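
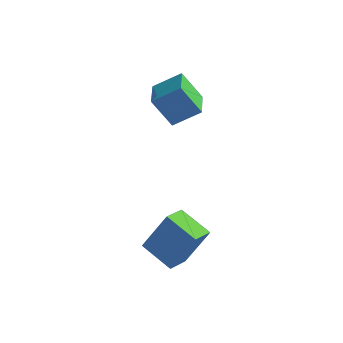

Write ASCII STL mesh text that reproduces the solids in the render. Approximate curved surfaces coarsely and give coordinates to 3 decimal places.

solid 
facet normal -0.640 -0.551 -0.535
outer loop
vertex -4.0 1.161 1.658
vertex -4.85 2.406 1.394
vertex -3.152 1.461 0.335
endloop
endfacet
facet normal 0.556 -0.813 0.172
outer loop
vertex -2.23 2.254 1.106
vertex -4.0 1.161 1.658
vertex -3.152 1.461 0.335
endloop
endfacet
facet normal -0.640 -0.551 -0.535
outer loop
vertex -3.152 1.461 0.335
vertex -4.85 2.406 1.394
vertex -4.002 2.706 0.071
endloop
endfacet
facet normal 0.531 0.187 -0.827
outer loop
vertex -4.002 2.706 0.071
vertex -2.23 2.254 1.106
vertex -3.152 1.461 0.335
endloop
endfacet
facet normal -0.531 -0.187 0.827
outer loop
vertex -4.0 1.161 1.658
vertex -3.928 3.199 2.165
vertex -4.85 2.406 1.394
endloop
endfacet
facet normal 0.556 -0.813 0.172
outer loop
vertex -3.078 1.954 2.429
vertex -4.0 1.161 1.658
vertex -2.23 2.254 1.106
endloop
endfacet
facet normal -0.531 -0.187 0.827
outer loop
vertex -3.078 1.954 2.429
vertex -3.928 3.199 2.165
vertex -4.0 1.161 1.658
endloop
endfacet
facet normal -0.556 0.813 -0.172
outer loop
vertex -4.85 2.406 1.394
vertex -3.928 3.199 2.165
vertex -4.002 2.706 0.071
endloop
endfacet
facet normal 0.531 0.187 -0.827
outer loop
vertex -3.08 3.499 0.842
vertex -2.23 2.254 1.106
vertex -4.002 2.706 0.071
endloop
endfacet
facet normal -0.556 0.813 -0.172
outer loop
vertex -4.002 2.706 0.071
vertex -3.928 3.199 2.165
vertex -3.08 3.499 0.842
endloop
endfacet
facet normal 0.640 0.551 0.535
outer loop
vertex -3.08 3.499 0.842
vertex -3.078 1.954 2.429
vertex -2.23 2.254 1.106
endloop
endfacet
facet normal 0.640 0.551 0.535
outer loop
vertex -3.928 3.199 2.165
vertex -3.078 1.954 2.429
vertex -3.08 3.499 0.842
endloop
endfacet
facet normal -0.348 -0.362 -0.865
outer loop
vertex 0.217 -3.284 -3.583
vertex -1.261 -3.159 -3.041
vertex 0.152 -2.197 -4.012
endloop
endfacet
facet normal 0.936 -0.079 -0.343
outer loop
vertex 0.841 -1.481 -2.299
vertex 0.217 -3.284 -3.583
vertex 0.152 -2.197 -4.012
endloop
endfacet
facet normal -0.348 -0.361 -0.865
outer loop
vertex 0.152 -2.197 -4.012
vertex -1.261 -3.159 -3.041
vertex -1.326 -2.072 -3.469
endloop
endfacet
facet normal -0.056 0.929 -0.366
outer loop
vertex -1.326 -2.072 -3.469
vertex 0.841 -1.481 -2.299
vertex 0.152 -2.197 -4.012
endloop
endfacet
facet normal 0.056 -0.929 0.366
outer loop
vertex 0.217 -3.284 -3.583
vertex -0.572 -2.443 -1.328
vertex -1.261 -3.159 -3.041
endloop
endfacet
facet normal 0.936 -0.079 -0.343
outer loop
vertex 0.906 -2.568 -1.871
vertex 0.217 -3.284 -3.583
vertex 0.841 -1.481 -2.299
endloop
endfacet
facet normal 0.056 -0.929 0.366
outer loop
vertex 0.906 -2.568 -1.871
vertex -0.572 -2.443 -1.328
vertex 0.217 -3.284 -3.583
endloop
endfacet
facet normal -0.936 0.079 0.343
outer loop
vertex -1.261 -3.159 -3.041
vertex -0.572 -2.443 -1.328
vertex -1.326 -2.072 -3.469
endloop
endfacet
facet normal -0.056 0.929 -0.366
outer loop
vertex -0.637 -1.356 -1.757
vertex 0.841 -1.481 -2.299
vertex -1.326 -2.072 -3.469
endloop
endfacet
facet normal -0.936 0.080 0.343
outer loop
vertex -1.326 -2.072 -3.469
vertex -0.572 -2.443 -1.328
vertex -0.637 -1.356 -1.757
endloop
endfacet
facet normal 0.348 0.361 0.865
outer loop
vertex -0.637 -1.356 -1.757
vertex 0.906 -2.568 -1.871
vertex 0.841 -1.481 -2.299
endloop
endfacet
facet normal 0.348 0.362 0.865
outer loop
vertex -0.572 -2.443 -1.328
vertex 0.906 -2.568 -1.871
vertex -0.637 -1.356 -1.757
endloop
endfacet

endsolid


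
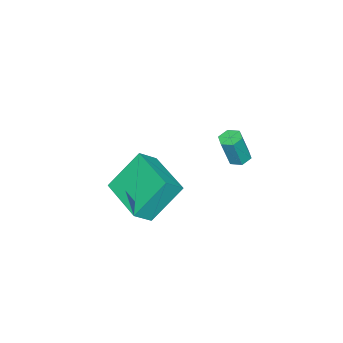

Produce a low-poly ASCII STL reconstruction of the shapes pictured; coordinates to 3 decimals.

solid 
facet normal -0.270 0.148 -0.951
outer loop
vertex -1.501 3.346 0.406
vertex -1.958 3.509 0.561
vertex -1.575 3.841 0.504
endloop
endfacet
facet normal 0.952 0.190 -0.241
outer loop
vertex -1.501 3.346 0.406
vertex -1.575 3.841 0.504
vertex -1.104 3.128 1.804
endloop
endfacet
facet normal 0.952 0.192 -0.240
outer loop
vertex -1.104 3.128 1.804
vertex -1.575 3.841 0.504
vertex -1.179 3.623 1.902
endloop
endfacet
facet normal 0.270 -0.148 0.952
outer loop
vertex -1.104 3.128 1.804
vertex -1.179 3.623 1.902
vertex -1.562 3.291 1.959
endloop
endfacet
facet normal -0.270 0.148 -0.952
outer loop
vertex -1.575 3.841 0.504
vertex -1.958 3.509 0.561
vertex -2.033 4.004 0.659
endloop
endfacet
facet normal 0.349 0.936 0.047
outer loop
vertex -1.575 3.841 0.504
vertex -2.033 4.004 0.659
vertex -1.179 3.623 1.902
endloop
endfacet
facet normal 0.350 0.936 0.047
outer loop
vertex -1.179 3.623 1.902
vertex -2.033 4.004 0.659
vertex -1.636 3.786 2.058
endloop
endfacet
facet normal 0.271 -0.150 0.951
outer loop
vertex -1.179 3.623 1.902
vertex -1.636 3.786 2.058
vertex -1.562 3.291 1.959
endloop
endfacet
facet normal -0.270 0.148 -0.952
outer loop
vertex -2.033 4.004 0.659
vertex -1.958 3.509 0.561
vertex -2.416 3.672 0.716
endloop
endfacet
facet normal -0.603 0.745 0.287
outer loop
vertex -2.033 4.004 0.659
vertex -2.416 3.672 0.716
vertex -1.636 3.786 2.058
endloop
endfacet
facet normal -0.603 0.744 0.287
outer loop
vertex -1.636 3.786 2.058
vertex -2.416 3.672 0.716
vertex -2.019 3.454 2.114
endloop
endfacet
facet normal 0.269 -0.150 0.951
outer loop
vertex -1.636 3.786 2.058
vertex -2.019 3.454 2.114
vertex -1.562 3.291 1.959
endloop
endfacet
facet normal -0.270 0.148 -0.952
outer loop
vertex -2.416 3.672 0.716
vertex -1.958 3.509 0.561
vertex -2.341 3.177 0.618
endloop
endfacet
facet normal -0.952 -0.192 0.240
outer loop
vertex -2.416 3.672 0.716
vertex -2.341 3.177 0.618
vertex -2.019 3.454 2.114
endloop
endfacet
facet normal -0.952 -0.190 0.240
outer loop
vertex -2.019 3.454 2.114
vertex -2.341 3.177 0.618
vertex -1.945 2.959 2.016
endloop
endfacet
facet normal 0.270 -0.148 0.951
outer loop
vertex -2.019 3.454 2.114
vertex -1.945 2.959 2.016
vertex -1.562 3.291 1.959
endloop
endfacet
facet normal -0.271 0.150 -0.951
outer loop
vertex -2.341 3.177 0.618
vertex -1.958 3.509 0.561
vertex -1.884 3.014 0.462
endloop
endfacet
facet normal -0.350 -0.936 -0.047
outer loop
vertex -2.341 3.177 0.618
vertex -1.884 3.014 0.462
vertex -1.945 2.959 2.016
endloop
endfacet
facet normal -0.349 -0.936 -0.047
outer loop
vertex -1.945 2.959 2.016
vertex -1.884 3.014 0.462
vertex -1.487 2.796 1.861
endloop
endfacet
facet normal 0.270 -0.148 0.952
outer loop
vertex -1.945 2.959 2.016
vertex -1.487 2.796 1.861
vertex -1.562 3.291 1.959
endloop
endfacet
facet normal -0.269 0.150 -0.951
outer loop
vertex -1.884 3.014 0.462
vertex -1.958 3.509 0.561
vertex -1.501 3.346 0.406
endloop
endfacet
facet normal 0.603 -0.744 -0.287
outer loop
vertex -1.884 3.014 0.462
vertex -1.501 3.346 0.406
vertex -1.487 2.796 1.861
endloop
endfacet
facet normal 0.603 -0.745 -0.287
outer loop
vertex -1.487 2.796 1.861
vertex -1.501 3.346 0.406
vertex -1.104 3.128 1.804
endloop
endfacet
facet normal 0.270 -0.148 0.952
outer loop
vertex -1.487 2.796 1.861
vertex -1.104 3.128 1.804
vertex -1.562 3.291 1.959
endloop
endfacet
facet normal -0.520 -0.850 0.086
outer loop
vertex 1.872 1.219 2.593
vertex 1.188 1.571 1.938
vertex 2.909 0.433 1.088
endloop
endfacet
facet normal 0.677 -0.348 0.648
outer loop
vertex 4.032 2.269 0.902
vertex 1.872 1.219 2.593
vertex 2.909 0.433 1.088
endloop
endfacet
facet normal -0.520 -0.850 0.085
outer loop
vertex 2.909 0.433 1.088
vertex 1.188 1.571 1.938
vertex 2.226 0.785 0.433
endloop
endfacet
facet normal 0.521 -0.395 -0.756
outer loop
vertex 2.226 0.785 0.433
vertex 4.032 2.269 0.902
vertex 2.909 0.433 1.088
endloop
endfacet
facet normal -0.521 0.395 0.757
outer loop
vertex 1.872 1.219 2.593
vertex 2.311 3.407 1.752
vertex 1.188 1.571 1.938
endloop
endfacet
facet normal 0.677 -0.348 0.649
outer loop
vertex 2.994 3.055 2.407
vertex 1.872 1.219 2.593
vertex 4.032 2.269 0.902
endloop
endfacet
facet normal -0.521 0.395 0.756
outer loop
vertex 2.994 3.055 2.407
vertex 2.311 3.407 1.752
vertex 1.872 1.219 2.593
endloop
endfacet
facet normal -0.677 0.348 -0.649
outer loop
vertex 1.188 1.571 1.938
vertex 2.311 3.407 1.752
vertex 2.226 0.785 0.433
endloop
endfacet
facet normal 0.521 -0.395 -0.757
outer loop
vertex 3.348 2.621 0.247
vertex 4.032 2.269 0.902
vertex 2.226 0.785 0.433
endloop
endfacet
facet normal -0.677 0.348 -0.648
outer loop
vertex 2.226 0.785 0.433
vertex 2.311 3.407 1.752
vertex 3.348 2.621 0.247
endloop
endfacet
facet normal 0.520 0.850 -0.086
outer loop
vertex 3.348 2.621 0.247
vertex 2.994 3.055 2.407
vertex 4.032 2.269 0.902
endloop
endfacet
facet normal 0.520 0.850 -0.086
outer loop
vertex 2.311 3.407 1.752
vertex 2.994 3.055 2.407
vertex 3.348 2.621 0.247
endloop
endfacet

endsolid


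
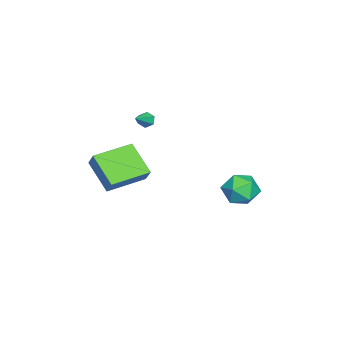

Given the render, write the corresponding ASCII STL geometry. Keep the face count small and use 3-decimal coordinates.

solid 
facet normal -0.247 0.232 0.941
outer loop
vertex 0.733 4.132 -1.874
vertex -0.261 3.805 -2.054
vertex 0.466 3.12 -1.695
endloop
endfacet
facet normal 0.442 0.042 0.896
outer loop
vertex 0.733 4.132 -1.874
vertex 0.466 3.12 -1.695
vertex 1.392 3.35 -2.162
endloop
endfacet
facet normal 0.761 0.481 0.435
outer loop
vertex 0.733 4.132 -1.874
vertex 1.392 3.35 -2.162
vertex 1.237 4.179 -2.808
endloop
endfacet
facet normal 0.271 0.943 0.194
outer loop
vertex 0.733 4.132 -1.874
vertex 1.237 4.179 -2.808
vertex 0.215 4.459 -2.741
endloop
endfacet
facet normal -0.351 0.788 0.507
outer loop
vertex 0.733 4.132 -1.874
vertex 0.215 4.459 -2.741
vertex -0.261 3.805 -2.054
endloop
endfacet
facet normal 0.471 -0.619 0.629
outer loop
vertex 1.392 3.35 -2.162
vertex 0.466 3.12 -1.695
vertex 0.805 2.541 -2.519
endloop
endfacet
facet normal -0.641 -0.312 0.701
outer loop
vertex 0.466 3.12 -1.695
vertex -0.261 3.805 -2.054
vertex -0.217 2.821 -2.452
endloop
endfacet
facet normal -0.809 0.588 -0.001
outer loop
vertex -0.261 3.805 -2.054
vertex 0.215 4.459 -2.741
vertex -0.372 3.65 -3.098
endloop
endfacet
facet normal 0.196 0.838 -0.508
outer loop
vertex 0.215 4.459 -2.741
vertex 1.237 4.179 -2.808
vertex 0.554 3.88 -3.565
endloop
endfacet
facet normal 0.989 0.092 -0.119
outer loop
vertex 1.237 4.179 -2.808
vertex 1.392 3.35 -2.162
vertex 1.281 3.195 -3.206
endloop
endfacet
facet normal -0.271 -0.943 -0.194
outer loop
vertex 0.287 2.868 -3.386
vertex 0.805 2.541 -2.519
vertex -0.217 2.821 -2.452
endloop
endfacet
facet normal -0.761 -0.481 -0.435
outer loop
vertex 0.287 2.868 -3.386
vertex -0.217 2.821 -2.452
vertex -0.372 3.65 -3.098
endloop
endfacet
facet normal -0.442 -0.042 -0.896
outer loop
vertex 0.287 2.868 -3.386
vertex -0.372 3.65 -3.098
vertex 0.554 3.88 -3.565
endloop
endfacet
facet normal 0.247 -0.232 -0.941
outer loop
vertex 0.287 2.868 -3.386
vertex 0.554 3.88 -3.565
vertex 1.281 3.195 -3.206
endloop
endfacet
facet normal 0.351 -0.788 -0.507
outer loop
vertex 0.287 2.868 -3.386
vertex 1.281 3.195 -3.206
vertex 0.805 2.541 -2.519
endloop
endfacet
facet normal -0.196 -0.838 0.508
outer loop
vertex -0.217 2.821 -2.452
vertex 0.805 2.541 -2.519
vertex 0.466 3.12 -1.695
endloop
endfacet
facet normal -0.989 -0.092 0.119
outer loop
vertex -0.372 3.65 -3.098
vertex -0.217 2.821 -2.452
vertex -0.261 3.805 -2.054
endloop
endfacet
facet normal -0.471 0.619 -0.629
outer loop
vertex 0.554 3.88 -3.565
vertex -0.372 3.65 -3.098
vertex 0.215 4.459 -2.741
endloop
endfacet
facet normal 0.641 0.312 -0.701
outer loop
vertex 1.281 3.195 -3.206
vertex 0.554 3.88 -3.565
vertex 1.237 4.179 -2.808
endloop
endfacet
facet normal 0.809 -0.588 0.001
outer loop
vertex 0.805 2.541 -2.519
vertex 1.281 3.195 -3.206
vertex 1.392 3.35 -2.162
endloop
endfacet
facet normal -0.438 -0.410 -0.800
outer loop
vertex 2.343 -3.771 -1.104
vertex 0.676 -2.363 -0.913
vertex 3.319 -2.452 -2.315
endloop
endfacet
facet normal 0.761 -0.643 -0.087
outer loop
vertex 3.784 -2.017 -1.467
vertex 2.343 -3.771 -1.104
vertex 3.319 -2.452 -2.315
endloop
endfacet
facet normal -0.438 -0.410 -0.800
outer loop
vertex 3.319 -2.452 -2.315
vertex 0.676 -2.363 -0.913
vertex 1.653 -1.043 -2.124
endloop
endfacet
facet normal 0.479 0.646 -0.594
outer loop
vertex 1.653 -1.043 -2.124
vertex 3.784 -2.017 -1.467
vertex 3.319 -2.452 -2.315
endloop
endfacet
facet normal -0.478 -0.647 0.594
outer loop
vertex 2.343 -3.771 -1.104
vertex 1.141 -1.928 -0.065
vertex 0.676 -2.363 -0.913
endloop
endfacet
facet normal 0.761 -0.643 -0.087
outer loop
vertex 2.807 -3.337 -0.256
vertex 2.343 -3.771 -1.104
vertex 3.784 -2.017 -1.467
endloop
endfacet
facet normal -0.479 -0.647 0.593
outer loop
vertex 2.807 -3.337 -0.256
vertex 1.141 -1.928 -0.065
vertex 2.343 -3.771 -1.104
endloop
endfacet
facet normal -0.761 0.643 0.087
outer loop
vertex 0.676 -2.363 -0.913
vertex 1.141 -1.928 -0.065
vertex 1.653 -1.043 -2.124
endloop
endfacet
facet normal 0.479 0.647 -0.593
outer loop
vertex 2.117 -0.609 -1.276
vertex 3.784 -2.017 -1.467
vertex 1.653 -1.043 -2.124
endloop
endfacet
facet normal -0.761 0.643 0.087
outer loop
vertex 1.653 -1.043 -2.124
vertex 1.141 -1.928 -0.065
vertex 2.117 -0.609 -1.276
endloop
endfacet
facet normal 0.438 0.410 0.800
outer loop
vertex 2.117 -0.609 -1.276
vertex 2.807 -3.337 -0.256
vertex 3.784 -2.017 -1.467
endloop
endfacet
facet normal 0.438 0.410 0.800
outer loop
vertex 1.141 -1.928 -0.065
vertex 2.807 -3.337 -0.256
vertex 2.117 -0.609 -1.276
endloop
endfacet
facet normal -0.847 0.125 -0.516
outer loop
vertex -1.074 -2.043 -0.168
vertex -1.338 -2.085 0.255
vertex -1.179 -1.636 0.103
endloop
endfacet
facet normal 0.725 0.502 -0.472
outer loop
vertex -1.074 -2.043 -0.168
vertex -1.179 -1.636 0.103
vertex -0.202 -2.255 0.945
endloop
endfacet
facet normal -0.848 0.126 -0.515
outer loop
vertex -1.179 -1.636 0.103
vertex -1.338 -2.085 0.255
vertex -1.442 -1.678 0.526
endloop
endfacet
facet normal 0.322 0.902 0.290
outer loop
vertex -1.179 -1.636 0.103
vertex -1.442 -1.678 0.526
vertex -0.202 -2.255 0.945
endloop
endfacet
facet normal -0.848 0.126 -0.515
outer loop
vertex -1.442 -1.678 0.526
vertex -1.338 -2.085 0.255
vertex -1.601 -2.128 0.678
endloop
endfacet
facet normal -0.143 0.362 0.921
outer loop
vertex -1.442 -1.678 0.526
vertex -1.601 -2.128 0.678
vertex -0.202 -2.255 0.945
endloop
endfacet
facet normal -0.848 0.127 -0.514
outer loop
vertex -1.601 -2.128 0.678
vertex -1.338 -2.085 0.255
vertex -1.497 -2.534 0.406
endloop
endfacet
facet normal -0.203 -0.580 0.789
outer loop
vertex -1.601 -2.128 0.678
vertex -1.497 -2.534 0.406
vertex -0.202 -2.255 0.945
endloop
endfacet
facet normal -0.848 0.127 -0.515
outer loop
vertex -1.497 -2.534 0.406
vertex -1.338 -2.085 0.255
vertex -1.234 -2.492 -0.017
endloop
endfacet
facet normal 0.200 -0.979 0.027
outer loop
vertex -1.497 -2.534 0.406
vertex -1.234 -2.492 -0.017
vertex -0.202 -2.255 0.945
endloop
endfacet
facet normal -0.847 0.128 -0.516
outer loop
vertex -1.234 -2.492 -0.017
vertex -1.338 -2.085 0.255
vertex -1.074 -2.043 -0.168
endloop
endfacet
facet normal 0.664 -0.440 -0.604
outer loop
vertex -1.234 -2.492 -0.017
vertex -1.074 -2.043 -0.168
vertex -0.202 -2.255 0.945
endloop
endfacet

endsolid


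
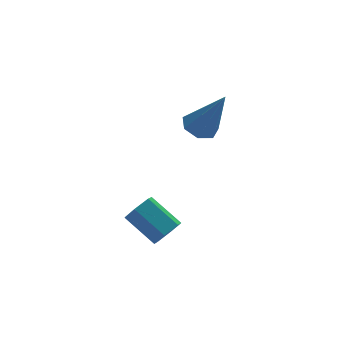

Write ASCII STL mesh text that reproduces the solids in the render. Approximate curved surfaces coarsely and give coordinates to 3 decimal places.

solid 
facet normal 0.348 -0.773 -0.531
outer loop
vertex -0.55 1.787 -2.283
vertex -0.921 1.374 -1.925
vertex -1.165 1.643 -2.477
endloop
endfacet
facet normal 0.111 0.596 -0.795
outer loop
vertex -0.55 1.787 -2.283
vertex -1.165 1.643 -2.477
vertex -1.069 2.938 -1.492
endloop
endfacet
facet normal 0.112 0.596 -0.795
outer loop
vertex -1.069 2.938 -1.492
vertex -1.165 1.643 -2.477
vertex -1.683 2.795 -1.686
endloop
endfacet
facet normal -0.348 0.773 0.531
outer loop
vertex -1.069 2.938 -1.492
vertex -1.683 2.795 -1.686
vertex -1.439 2.526 -1.135
endloop
endfacet
facet normal 0.348 -0.773 -0.530
outer loop
vertex -1.165 1.643 -2.477
vertex -0.921 1.374 -1.925
vertex -1.535 1.231 -2.119
endloop
endfacet
facet normal -0.751 0.109 -0.651
outer loop
vertex -1.165 1.643 -2.477
vertex -1.535 1.231 -2.119
vertex -1.683 2.795 -1.686
endloop
endfacet
facet normal -0.751 0.109 -0.652
outer loop
vertex -1.683 2.795 -1.686
vertex -1.535 1.231 -2.119
vertex -2.054 2.382 -1.328
endloop
endfacet
facet normal -0.348 0.773 0.531
outer loop
vertex -1.683 2.795 -1.686
vertex -2.054 2.382 -1.328
vertex -1.439 2.526 -1.135
endloop
endfacet
facet normal 0.348 -0.773 -0.531
outer loop
vertex -1.535 1.231 -2.119
vertex -0.921 1.374 -1.925
vertex -1.291 0.962 -1.568
endloop
endfacet
facet normal -0.861 -0.487 0.144
outer loop
vertex -1.535 1.231 -2.119
vertex -1.291 0.962 -1.568
vertex -2.054 2.382 -1.328
endloop
endfacet
facet normal -0.861 -0.487 0.144
outer loop
vertex -2.054 2.382 -1.328
vertex -1.291 0.962 -1.568
vertex -1.81 2.113 -0.777
endloop
endfacet
facet normal -0.348 0.773 0.531
outer loop
vertex -2.054 2.382 -1.328
vertex -1.81 2.113 -0.777
vertex -1.439 2.526 -1.135
endloop
endfacet
facet normal 0.348 -0.773 -0.531
outer loop
vertex -1.291 0.962 -1.568
vertex -0.921 1.374 -1.925
vertex -0.677 1.105 -1.374
endloop
endfacet
facet normal -0.112 -0.597 0.795
outer loop
vertex -1.291 0.962 -1.568
vertex -0.677 1.105 -1.374
vertex -1.81 2.113 -0.777
endloop
endfacet
facet normal -0.111 -0.596 0.795
outer loop
vertex -1.81 2.113 -0.777
vertex -0.677 1.105 -1.374
vertex -1.195 2.257 -0.583
endloop
endfacet
facet normal -0.348 0.773 0.531
outer loop
vertex -1.81 2.113 -0.777
vertex -1.195 2.257 -0.583
vertex -1.439 2.526 -1.135
endloop
endfacet
facet normal 0.348 -0.773 -0.531
outer loop
vertex -0.677 1.105 -1.374
vertex -0.921 1.374 -1.925
vertex -0.306 1.518 -1.732
endloop
endfacet
facet normal 0.751 -0.110 0.651
outer loop
vertex -0.677 1.105 -1.374
vertex -0.306 1.518 -1.732
vertex -1.195 2.257 -0.583
endloop
endfacet
facet normal 0.751 -0.109 0.651
outer loop
vertex -1.195 2.257 -0.583
vertex -0.306 1.518 -1.732
vertex -0.825 2.669 -0.941
endloop
endfacet
facet normal -0.348 0.773 0.530
outer loop
vertex -1.195 2.257 -0.583
vertex -0.825 2.669 -0.941
vertex -1.439 2.526 -1.135
endloop
endfacet
facet normal 0.348 -0.773 -0.531
outer loop
vertex -0.306 1.518 -1.732
vertex -0.921 1.374 -1.925
vertex -0.55 1.787 -2.283
endloop
endfacet
facet normal 0.861 0.487 -0.144
outer loop
vertex -0.306 1.518 -1.732
vertex -0.55 1.787 -2.283
vertex -0.825 2.669 -0.941
endloop
endfacet
facet normal 0.861 0.487 -0.144
outer loop
vertex -0.825 2.669 -0.941
vertex -0.55 1.787 -2.283
vertex -1.069 2.938 -1.492
endloop
endfacet
facet normal -0.348 0.773 0.531
outer loop
vertex -0.825 2.669 -0.941
vertex -1.069 2.938 -1.492
vertex -1.439 2.526 -1.135
endloop
endfacet
facet normal -0.237 0.393 -0.888
outer loop
vertex 2.203 3.236 1.173
vertex 1.578 3.449 1.434
vertex 2.196 3.799 1.424
endloop
endfacet
facet normal 0.999 -0.011 0.053
outer loop
vertex 2.203 3.236 1.173
vertex 2.196 3.799 1.424
vertex 2.082 2.611 3.326
endloop
endfacet
facet normal -0.237 0.394 -0.888
outer loop
vertex 2.196 3.799 1.424
vertex 1.578 3.449 1.434
vertex 1.723 4.098 1.683
endloop
endfacet
facet normal 0.639 0.635 0.435
outer loop
vertex 2.196 3.799 1.424
vertex 1.723 4.098 1.683
vertex 2.082 2.611 3.326
endloop
endfacet
facet normal -0.236 0.394 -0.888
outer loop
vertex 1.723 4.098 1.683
vertex 1.578 3.449 1.434
vertex 1.141 3.909 1.754
endloop
endfacet
facet normal -0.150 0.717 0.681
outer loop
vertex 1.723 4.098 1.683
vertex 1.141 3.909 1.754
vertex 2.082 2.611 3.326
endloop
endfacet
facet normal -0.236 0.393 -0.888
outer loop
vertex 1.141 3.909 1.754
vertex 1.578 3.449 1.434
vertex 0.888 3.373 1.584
endloop
endfacet
facet normal -0.775 0.173 0.607
outer loop
vertex 1.141 3.909 1.754
vertex 0.888 3.373 1.584
vertex 2.082 2.611 3.326
endloop
endfacet
facet normal -0.236 0.394 -0.888
outer loop
vertex 0.888 3.373 1.584
vertex 1.578 3.449 1.434
vertex 1.155 2.895 1.301
endloop
endfacet
facet normal -0.765 -0.586 0.268
outer loop
vertex 0.888 3.373 1.584
vertex 1.155 2.895 1.301
vertex 2.082 2.611 3.326
endloop
endfacet
facet normal -0.237 0.394 -0.888
outer loop
vertex 1.155 2.895 1.301
vertex 1.578 3.449 1.434
vertex 1.74 2.834 1.118
endloop
endfacet
facet normal -0.128 -0.989 -0.080
outer loop
vertex 1.155 2.895 1.301
vertex 1.74 2.834 1.118
vertex 2.082 2.611 3.326
endloop
endfacet
facet normal -0.237 0.394 -0.888
outer loop
vertex 1.74 2.834 1.118
vertex 1.578 3.449 1.434
vertex 2.203 3.236 1.173
endloop
endfacet
facet normal 0.657 -0.733 -0.176
outer loop
vertex 1.74 2.834 1.118
vertex 2.203 3.236 1.173
vertex 2.082 2.611 3.326
endloop
endfacet

endsolid


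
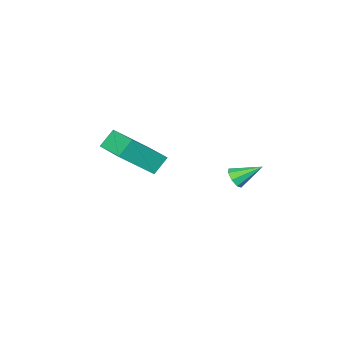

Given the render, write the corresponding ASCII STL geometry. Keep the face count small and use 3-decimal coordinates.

solid 
facet normal 0.507 -0.672 -0.540
outer loop
vertex 1.467 2.259 2.797
vertex 1.159 2.363 2.378
vertex 1.615 2.557 2.565
endloop
endfacet
facet normal 0.553 0.323 0.768
outer loop
vertex 1.467 2.259 2.797
vertex 1.615 2.557 2.565
vertex 0.501 3.237 3.082
endloop
endfacet
facet normal 0.507 -0.672 -0.540
outer loop
vertex 1.615 2.557 2.565
vertex 1.159 2.363 2.378
vertex 1.496 2.741 2.224
endloop
endfacet
facet normal 0.581 0.784 0.220
outer loop
vertex 1.615 2.557 2.565
vertex 1.496 2.741 2.224
vertex 0.501 3.237 3.082
endloop
endfacet
facet normal 0.506 -0.672 -0.541
outer loop
vertex 1.496 2.741 2.224
vertex 1.159 2.363 2.378
vertex 1.179 2.704 1.973
endloop
endfacet
facet normal 0.164 0.925 -0.344
outer loop
vertex 1.496 2.741 2.224
vertex 1.179 2.704 1.973
vertex 0.501 3.237 3.082
endloop
endfacet
facet normal 0.506 -0.672 -0.541
outer loop
vertex 1.179 2.704 1.973
vertex 1.159 2.363 2.378
vertex 0.85 2.467 1.96
endloop
endfacet
facet normal -0.454 0.663 -0.596
outer loop
vertex 1.179 2.704 1.973
vertex 0.85 2.467 1.96
vertex 0.501 3.237 3.082
endloop
endfacet
facet normal 0.506 -0.672 -0.541
outer loop
vertex 0.85 2.467 1.96
vertex 1.159 2.363 2.378
vertex 0.702 2.169 2.192
endloop
endfacet
facet normal -0.910 0.151 -0.387
outer loop
vertex 0.85 2.467 1.96
vertex 0.702 2.169 2.192
vertex 0.501 3.237 3.082
endloop
endfacet
facet normal 0.505 -0.673 -0.540
outer loop
vertex 0.702 2.169 2.192
vertex 1.159 2.363 2.378
vertex 0.821 1.985 2.533
endloop
endfacet
facet normal -0.937 -0.310 0.160
outer loop
vertex 0.702 2.169 2.192
vertex 0.821 1.985 2.533
vertex 0.501 3.237 3.082
endloop
endfacet
facet normal 0.506 -0.673 -0.539
outer loop
vertex 0.821 1.985 2.533
vertex 1.159 2.363 2.378
vertex 1.138 2.022 2.784
endloop
endfacet
facet normal -0.521 -0.451 0.725
outer loop
vertex 0.821 1.985 2.533
vertex 1.138 2.022 2.784
vertex 0.501 3.237 3.082
endloop
endfacet
facet normal 0.506 -0.673 -0.539
outer loop
vertex 1.138 2.022 2.784
vertex 1.159 2.363 2.378
vertex 1.467 2.259 2.797
endloop
endfacet
facet normal 0.097 -0.189 0.977
outer loop
vertex 1.138 2.022 2.784
vertex 1.467 2.259 2.797
vertex 0.501 3.237 3.082
endloop
endfacet
facet normal -0.673 0.289 -0.681
outer loop
vertex 0.488 -2.792 1.873
vertex 0.958 -1.333 2.028
vertex 1.169 -2.933 1.141
endloop
endfacet
facet normal -0.305 -0.947 -0.101
outer loop
vertex 2.642 -3.567 2.632
vertex 0.488 -2.792 1.873
vertex 1.169 -2.933 1.141
endloop
endfacet
facet normal -0.672 0.289 -0.682
outer loop
vertex 1.169 -2.933 1.141
vertex 0.958 -1.333 2.028
vertex 1.639 -1.475 1.296
endloop
endfacet
facet normal 0.674 -0.140 -0.725
outer loop
vertex 1.639 -1.475 1.296
vertex 2.642 -3.567 2.632
vertex 1.169 -2.933 1.141
endloop
endfacet
facet normal -0.674 0.140 0.725
outer loop
vertex 0.488 -2.792 1.873
vertex 2.431 -1.967 3.519
vertex 0.958 -1.333 2.028
endloop
endfacet
facet normal -0.305 -0.947 -0.100
outer loop
vertex 1.961 -3.425 3.364
vertex 0.488 -2.792 1.873
vertex 2.642 -3.567 2.632
endloop
endfacet
facet normal -0.674 0.140 0.725
outer loop
vertex 1.961 -3.425 3.364
vertex 2.431 -1.967 3.519
vertex 0.488 -2.792 1.873
endloop
endfacet
facet normal 0.306 0.947 0.101
outer loop
vertex 0.958 -1.333 2.028
vertex 2.431 -1.967 3.519
vertex 1.639 -1.475 1.296
endloop
endfacet
facet normal 0.674 -0.140 -0.725
outer loop
vertex 3.112 -2.108 2.787
vertex 2.642 -3.567 2.632
vertex 1.639 -1.475 1.296
endloop
endfacet
facet normal 0.305 0.947 0.101
outer loop
vertex 1.639 -1.475 1.296
vertex 2.431 -1.967 3.519
vertex 3.112 -2.108 2.787
endloop
endfacet
facet normal 0.672 -0.289 0.682
outer loop
vertex 3.112 -2.108 2.787
vertex 1.961 -3.425 3.364
vertex 2.642 -3.567 2.632
endloop
endfacet
facet normal 0.672 -0.289 0.681
outer loop
vertex 2.431 -1.967 3.519
vertex 1.961 -3.425 3.364
vertex 3.112 -2.108 2.787
endloop
endfacet

endsolid


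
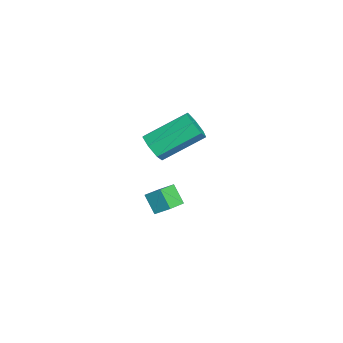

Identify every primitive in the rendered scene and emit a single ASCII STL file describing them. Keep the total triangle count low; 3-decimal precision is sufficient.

solid 
facet normal 0.175 -0.849 -0.499
outer loop
vertex -2.474 -2.014 0.308
vertex -2.999 -1.82 -0.206
vertex -2.255 -1.666 -0.207
endloop
endfacet
facet normal 0.927 -0.029 0.374
outer loop
vertex -2.474 -2.014 0.308
vertex -2.255 -1.666 -0.207
vertex -2.856 -0.154 1.4
endloop
endfacet
facet normal 0.927 -0.029 0.374
outer loop
vertex -2.856 -0.154 1.4
vertex -2.255 -1.666 -0.207
vertex -2.637 0.194 0.885
endloop
endfacet
facet normal -0.175 0.849 0.499
outer loop
vertex -2.856 -0.154 1.4
vertex -2.637 0.194 0.885
vertex -3.381 0.04 0.886
endloop
endfacet
facet normal 0.175 -0.849 -0.498
outer loop
vertex -2.255 -1.666 -0.207
vertex -2.999 -1.82 -0.206
vertex -2.596 -1.434 -0.722
endloop
endfacet
facet normal 0.838 0.394 -0.378
outer loop
vertex -2.255 -1.666 -0.207
vertex -2.596 -1.434 -0.722
vertex -2.637 0.194 0.885
endloop
endfacet
facet normal 0.838 0.394 -0.378
outer loop
vertex -2.637 0.194 0.885
vertex -2.596 -1.434 -0.722
vertex -2.978 0.426 0.37
endloop
endfacet
facet normal -0.175 0.849 0.498
outer loop
vertex -2.637 0.194 0.885
vertex -2.978 0.426 0.37
vertex -3.381 0.04 0.886
endloop
endfacet
facet normal 0.174 -0.849 -0.499
outer loop
vertex -2.596 -1.434 -0.722
vertex -2.999 -1.82 -0.206
vertex -3.24 -1.492 -0.848
endloop
endfacet
facet normal 0.119 0.521 -0.845
outer loop
vertex -2.596 -1.434 -0.722
vertex -3.24 -1.492 -0.848
vertex -2.978 0.426 0.37
endloop
endfacet
facet normal 0.118 0.521 -0.846
outer loop
vertex -2.978 0.426 0.37
vertex -3.24 -1.492 -0.848
vertex -3.623 0.367 0.244
endloop
endfacet
facet normal -0.175 0.849 0.498
outer loop
vertex -2.978 0.426 0.37
vertex -3.623 0.367 0.244
vertex -3.381 0.04 0.886
endloop
endfacet
facet normal 0.174 -0.849 -0.499
outer loop
vertex -3.24 -1.492 -0.848
vertex -2.999 -1.82 -0.206
vertex -3.703 -1.797 -0.491
endloop
endfacet
facet normal -0.690 0.255 -0.677
outer loop
vertex -3.24 -1.492 -0.848
vertex -3.703 -1.797 -0.491
vertex -3.623 0.367 0.244
endloop
endfacet
facet normal -0.690 0.255 -0.677
outer loop
vertex -3.623 0.367 0.244
vertex -3.703 -1.797 -0.491
vertex -4.086 0.062 0.601
endloop
endfacet
facet normal -0.175 0.849 0.498
outer loop
vertex -3.623 0.367 0.244
vertex -4.086 0.062 0.601
vertex -3.381 0.04 0.886
endloop
endfacet
facet normal 0.174 -0.849 -0.498
outer loop
vertex -3.703 -1.797 -0.491
vertex -2.999 -1.82 -0.206
vertex -3.636 -2.119 0.081
endloop
endfacet
facet normal -0.979 -0.202 0.001
outer loop
vertex -3.703 -1.797 -0.491
vertex -3.636 -2.119 0.081
vertex -4.086 0.062 0.601
endloop
endfacet
facet normal -0.979 -0.203 0.002
outer loop
vertex -4.086 0.062 0.601
vertex -3.636 -2.119 0.081
vertex -4.018 -0.26 1.173
endloop
endfacet
facet normal -0.175 0.849 0.499
outer loop
vertex -4.086 0.062 0.601
vertex -4.018 -0.26 1.173
vertex -3.381 0.04 0.886
endloop
endfacet
facet normal 0.174 -0.849 -0.499
outer loop
vertex -3.636 -2.119 0.081
vertex -2.999 -1.82 -0.206
vertex -3.088 -2.216 0.437
endloop
endfacet
facet normal -0.531 -0.508 0.679
outer loop
vertex -3.636 -2.119 0.081
vertex -3.088 -2.216 0.437
vertex -4.018 -0.26 1.173
endloop
endfacet
facet normal -0.531 -0.508 0.679
outer loop
vertex -4.018 -0.26 1.173
vertex -3.088 -2.216 0.437
vertex -3.471 -0.356 1.529
endloop
endfacet
facet normal -0.175 0.849 0.498
outer loop
vertex -4.018 -0.26 1.173
vertex -3.471 -0.356 1.529
vertex -3.381 0.04 0.886
endloop
endfacet
facet normal 0.175 -0.849 -0.499
outer loop
vertex -3.088 -2.216 0.437
vertex -2.999 -1.82 -0.206
vertex -2.474 -2.014 0.308
endloop
endfacet
facet normal 0.319 -0.430 0.845
outer loop
vertex -3.088 -2.216 0.437
vertex -2.474 -2.014 0.308
vertex -3.471 -0.356 1.529
endloop
endfacet
facet normal 0.319 -0.430 0.845
outer loop
vertex -3.471 -0.356 1.529
vertex -2.474 -2.014 0.308
vertex -2.856 -0.154 1.4
endloop
endfacet
facet normal -0.174 0.849 0.499
outer loop
vertex -3.471 -0.356 1.529
vertex -2.856 -0.154 1.4
vertex -3.381 0.04 0.886
endloop
endfacet
facet normal -0.590 -0.358 0.723
outer loop
vertex 2.117 -1.8 1.262
vertex 1.381 -1.217 0.95
vertex 1.861 -2.394 0.759
endloop
endfacet
facet normal 0.745 -0.588 0.316
outer loop
vertex 2.439 -2.043 0.05
vertex 2.117 -1.8 1.262
vertex 1.861 -2.394 0.759
endloop
endfacet
facet normal -0.590 -0.358 0.724
outer loop
vertex 1.861 -2.394 0.759
vertex 1.381 -1.217 0.95
vertex 1.124 -1.811 0.447
endloop
endfacet
facet normal -0.313 -0.725 -0.614
outer loop
vertex 1.124 -1.811 0.447
vertex 2.439 -2.043 0.05
vertex 1.861 -2.394 0.759
endloop
endfacet
facet normal 0.313 0.724 0.614
outer loop
vertex 2.117 -1.8 1.262
vertex 1.959 -0.866 0.241
vertex 1.381 -1.217 0.95
endloop
endfacet
facet normal 0.744 -0.589 0.316
outer loop
vertex 2.696 -1.449 0.553
vertex 2.117 -1.8 1.262
vertex 2.439 -2.043 0.05
endloop
endfacet
facet normal 0.313 0.724 0.614
outer loop
vertex 2.696 -1.449 0.553
vertex 1.959 -0.866 0.241
vertex 2.117 -1.8 1.262
endloop
endfacet
facet normal -0.744 0.589 -0.315
outer loop
vertex 1.381 -1.217 0.95
vertex 1.959 -0.866 0.241
vertex 1.124 -1.811 0.447
endloop
endfacet
facet normal -0.313 -0.724 -0.614
outer loop
vertex 1.703 -1.46 -0.262
vertex 2.439 -2.043 0.05
vertex 1.124 -1.811 0.447
endloop
endfacet
facet normal -0.744 0.589 -0.316
outer loop
vertex 1.124 -1.811 0.447
vertex 1.959 -0.866 0.241
vertex 1.703 -1.46 -0.262
endloop
endfacet
facet normal 0.590 0.358 -0.724
outer loop
vertex 1.703 -1.46 -0.262
vertex 2.696 -1.449 0.553
vertex 2.439 -2.043 0.05
endloop
endfacet
facet normal 0.590 0.358 -0.724
outer loop
vertex 1.959 -0.866 0.241
vertex 2.696 -1.449 0.553
vertex 1.703 -1.46 -0.262
endloop
endfacet

endsolid


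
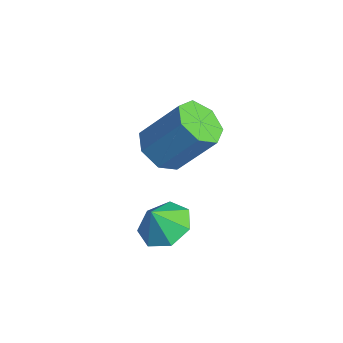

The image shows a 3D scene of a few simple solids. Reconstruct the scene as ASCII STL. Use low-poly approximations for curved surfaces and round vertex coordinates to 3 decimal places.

solid 
facet normal 0.064 0.435 -0.898
outer loop
vertex -0.88 -2.524 -3.696
vertex -1.855 -2.231 -3.624
vertex -1.017 -1.733 -3.323
endloop
endfacet
facet normal 0.715 -0.193 0.672
outer loop
vertex -0.88 -2.524 -3.696
vertex -1.017 -1.733 -3.323
vertex -1.925 -2.709 -2.636
endloop
endfacet
facet normal 0.064 0.435 -0.898
outer loop
vertex -1.017 -1.733 -3.323
vertex -1.855 -2.231 -3.624
vertex -1.784 -1.317 -3.176
endloop
endfacet
facet normal 0.339 0.310 0.888
outer loop
vertex -1.017 -1.733 -3.323
vertex -1.784 -1.317 -3.176
vertex -1.925 -2.709 -2.636
endloop
endfacet
facet normal 0.065 0.435 -0.898
outer loop
vertex -1.784 -1.317 -3.176
vertex -1.855 -2.231 -3.624
vertex -2.605 -1.589 -3.367
endloop
endfacet
facet normal -0.325 0.370 0.870
outer loop
vertex -1.784 -1.317 -3.176
vertex -2.605 -1.589 -3.367
vertex -1.925 -2.709 -2.636
endloop
endfacet
facet normal 0.064 0.435 -0.898
outer loop
vertex -2.605 -1.589 -3.367
vertex -1.855 -2.231 -3.624
vertex -2.86 -2.345 -3.751
endloop
endfacet
facet normal -0.774 -0.059 0.630
outer loop
vertex -2.605 -1.589 -3.367
vertex -2.86 -2.345 -3.751
vertex -1.925 -2.709 -2.636
endloop
endfacet
facet normal 0.064 0.435 -0.898
outer loop
vertex -2.86 -2.345 -3.751
vertex -1.855 -2.231 -3.624
vertex -2.359 -3.014 -4.039
endloop
endfacet
facet normal -0.671 -0.653 0.350
outer loop
vertex -2.86 -2.345 -3.751
vertex -2.359 -3.014 -4.039
vertex -1.925 -2.709 -2.636
endloop
endfacet
facet normal 0.064 0.435 -0.898
outer loop
vertex -2.359 -3.014 -4.039
vertex -1.855 -2.231 -3.624
vertex -1.478 -3.094 -4.015
endloop
endfacet
facet normal -0.094 -0.966 0.239
outer loop
vertex -2.359 -3.014 -4.039
vertex -1.478 -3.094 -4.015
vertex -1.925 -2.709 -2.636
endloop
endfacet
facet normal 0.064 0.435 -0.898
outer loop
vertex -1.478 -3.094 -4.015
vertex -1.855 -2.231 -3.624
vertex -0.88 -2.524 -3.696
endloop
endfacet
facet normal 0.523 -0.762 0.382
outer loop
vertex -1.478 -3.094 -4.015
vertex -0.88 -2.524 -3.696
vertex -1.925 -2.709 -2.636
endloop
endfacet
facet normal -0.355 -0.517 -0.779
outer loop
vertex -2.235 -1.523 -1.136
vertex -3.077 -1.668 -0.656
vertex -2.834 -0.932 -1.255
endloop
endfacet
facet normal 0.614 0.499 -0.611
outer loop
vertex -2.235 -1.523 -1.136
vertex -2.834 -0.932 -1.255
vertex -1.481 -0.428 0.515
endloop
endfacet
facet normal 0.614 0.499 -0.612
outer loop
vertex -1.481 -0.428 0.515
vertex -2.834 -0.932 -1.255
vertex -2.08 0.164 0.396
endloop
endfacet
facet normal 0.356 0.517 0.778
outer loop
vertex -1.481 -0.428 0.515
vertex -2.08 0.164 0.396
vertex -2.323 -0.572 0.996
endloop
endfacet
facet normal -0.356 -0.516 -0.779
outer loop
vertex -2.834 -0.932 -1.255
vertex -3.077 -1.668 -0.656
vertex -3.616 -0.894 -0.923
endloop
endfacet
facet normal -0.167 0.855 -0.491
outer loop
vertex -2.834 -0.932 -1.255
vertex -3.616 -0.894 -0.923
vertex -2.08 0.164 0.396
endloop
endfacet
facet normal -0.168 0.855 -0.491
outer loop
vertex -2.08 0.164 0.396
vertex -3.616 -0.894 -0.923
vertex -2.862 0.201 0.728
endloop
endfacet
facet normal 0.355 0.517 0.779
outer loop
vertex -2.08 0.164 0.396
vertex -2.862 0.201 0.728
vertex -2.323 -0.572 0.996
endloop
endfacet
facet normal -0.355 -0.516 -0.779
outer loop
vertex -3.616 -0.894 -0.923
vertex -3.077 -1.668 -0.656
vertex -3.992 -1.44 -0.39
endloop
endfacet
facet normal -0.824 0.567 -0.000
outer loop
vertex -3.616 -0.894 -0.923
vertex -3.992 -1.44 -0.39
vertex -2.862 0.201 0.728
endloop
endfacet
facet normal -0.823 0.567 -0.001
outer loop
vertex -2.862 0.201 0.728
vertex -3.992 -1.44 -0.39
vertex -3.238 -0.344 1.262
endloop
endfacet
facet normal 0.355 0.518 0.778
outer loop
vertex -2.862 0.201 0.728
vertex -3.238 -0.344 1.262
vertex -2.323 -0.572 0.996
endloop
endfacet
facet normal -0.355 -0.518 -0.778
outer loop
vertex -3.992 -1.44 -0.39
vertex -3.077 -1.668 -0.656
vertex -3.679 -2.157 -0.056
endloop
endfacet
facet normal -0.859 -0.147 0.490
outer loop
vertex -3.992 -1.44 -0.39
vertex -3.679 -2.157 -0.056
vertex -3.238 -0.344 1.262
endloop
endfacet
facet normal -0.859 -0.147 0.490
outer loop
vertex -3.238 -0.344 1.262
vertex -3.679 -2.157 -0.056
vertex -2.925 -1.061 1.595
endloop
endfacet
facet normal 0.355 0.517 0.779
outer loop
vertex -3.238 -0.344 1.262
vertex -2.925 -1.061 1.595
vertex -2.323 -0.572 0.996
endloop
endfacet
facet normal -0.355 -0.518 -0.778
outer loop
vertex -3.679 -2.157 -0.056
vertex -3.077 -1.668 -0.656
vertex -2.912 -2.506 -0.174
endloop
endfacet
facet normal -0.248 -0.751 0.612
outer loop
vertex -3.679 -2.157 -0.056
vertex -2.912 -2.506 -0.174
vertex -2.925 -1.061 1.595
endloop
endfacet
facet normal -0.248 -0.751 0.612
outer loop
vertex -2.925 -1.061 1.595
vertex -2.912 -2.506 -0.174
vertex -2.159 -1.41 1.477
endloop
endfacet
facet normal 0.355 0.517 0.779
outer loop
vertex -2.925 -1.061 1.595
vertex -2.159 -1.41 1.477
vertex -2.323 -0.572 0.996
endloop
endfacet
facet normal -0.356 -0.518 -0.778
outer loop
vertex -2.912 -2.506 -0.174
vertex -3.077 -1.668 -0.656
vertex -2.27 -2.224 -0.655
endloop
endfacet
facet normal 0.551 -0.789 0.273
outer loop
vertex -2.912 -2.506 -0.174
vertex -2.27 -2.224 -0.655
vertex -2.159 -1.41 1.477
endloop
endfacet
facet normal 0.550 -0.789 0.273
outer loop
vertex -2.159 -1.41 1.477
vertex -2.27 -2.224 -0.655
vertex -1.516 -1.128 0.996
endloop
endfacet
facet normal 0.356 0.517 0.779
outer loop
vertex -2.159 -1.41 1.477
vertex -1.516 -1.128 0.996
vertex -2.323 -0.572 0.996
endloop
endfacet
facet normal -0.355 -0.517 -0.779
outer loop
vertex -2.27 -2.224 -0.655
vertex -3.077 -1.668 -0.656
vertex -2.235 -1.523 -1.136
endloop
endfacet
facet normal 0.934 -0.233 -0.272
outer loop
vertex -2.27 -2.224 -0.655
vertex -2.235 -1.523 -1.136
vertex -1.516 -1.128 0.996
endloop
endfacet
facet normal 0.934 -0.233 -0.272
outer loop
vertex -1.516 -1.128 0.996
vertex -2.235 -1.523 -1.136
vertex -1.481 -0.428 0.515
endloop
endfacet
facet normal 0.356 0.517 0.778
outer loop
vertex -1.516 -1.128 0.996
vertex -1.481 -0.428 0.515
vertex -2.323 -0.572 0.996
endloop
endfacet

endsolid


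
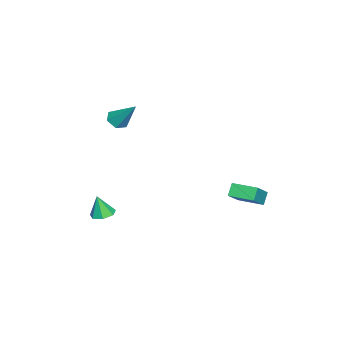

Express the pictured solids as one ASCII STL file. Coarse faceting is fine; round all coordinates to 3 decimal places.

solid 
facet normal -0.770 0.116 -0.627
outer loop
vertex -2.91 3.197 -2.293
vertex -2.675 4.78 -2.288
vertex -2.327 3.113 -3.025
endloop
endfacet
facet normal -0.147 -0.989 -0.003
outer loop
vertex -0.785 2.88 -1.772
vertex -2.91 3.197 -2.293
vertex -2.327 3.113 -3.025
endloop
endfacet
facet normal -0.770 0.116 -0.627
outer loop
vertex -2.327 3.113 -3.025
vertex -2.675 4.78 -2.288
vertex -2.092 4.696 -3.02
endloop
endfacet
facet normal 0.620 -0.090 -0.780
outer loop
vertex -2.092 4.696 -3.02
vertex -0.785 2.88 -1.772
vertex -2.327 3.113 -3.025
endloop
endfacet
facet normal -0.620 0.090 0.780
outer loop
vertex -2.91 3.197 -2.293
vertex -1.133 4.547 -1.035
vertex -2.675 4.78 -2.288
endloop
endfacet
facet normal -0.147 -0.989 -0.003
outer loop
vertex -1.368 2.964 -1.04
vertex -2.91 3.197 -2.293
vertex -0.785 2.88 -1.772
endloop
endfacet
facet normal -0.620 0.090 0.780
outer loop
vertex -1.368 2.964 -1.04
vertex -1.133 4.547 -1.035
vertex -2.91 3.197 -2.293
endloop
endfacet
facet normal 0.147 0.989 0.003
outer loop
vertex -2.675 4.78 -2.288
vertex -1.133 4.547 -1.035
vertex -2.092 4.696 -3.02
endloop
endfacet
facet normal 0.620 -0.090 -0.780
outer loop
vertex -0.55 4.463 -1.767
vertex -0.785 2.88 -1.772
vertex -2.092 4.696 -3.02
endloop
endfacet
facet normal 0.147 0.989 0.003
outer loop
vertex -2.092 4.696 -3.02
vertex -1.133 4.547 -1.035
vertex -0.55 4.463 -1.767
endloop
endfacet
facet normal 0.770 -0.116 0.627
outer loop
vertex -0.55 4.463 -1.767
vertex -1.368 2.964 -1.04
vertex -0.785 2.88 -1.772
endloop
endfacet
facet normal 0.770 -0.116 0.627
outer loop
vertex -1.133 4.547 -1.035
vertex -1.368 2.964 -1.04
vertex -0.55 4.463 -1.767
endloop
endfacet
facet normal -0.251 -0.618 -0.745
outer loop
vertex -1.741 -4.673 2.796
vertex -2.335 -4.229 2.628
vertex -1.662 -4.105 2.298
endloop
endfacet
facet normal 0.993 -0.047 0.104
outer loop
vertex -1.741 -4.673 2.796
vertex -1.662 -4.105 2.298
vertex -1.805 -2.931 4.192
endloop
endfacet
facet normal -0.251 -0.618 -0.745
outer loop
vertex -1.662 -4.105 2.298
vertex -2.335 -4.229 2.628
vertex -2.255 -3.661 2.13
endloop
endfacet
facet normal 0.621 0.686 -0.379
outer loop
vertex -1.662 -4.105 2.298
vertex -2.255 -3.661 2.13
vertex -1.805 -2.931 4.192
endloop
endfacet
facet normal -0.251 -0.618 -0.745
outer loop
vertex -2.255 -3.661 2.13
vertex -2.335 -4.229 2.628
vertex -2.928 -3.785 2.46
endloop
endfacet
facet normal -0.297 0.919 -0.260
outer loop
vertex -2.255 -3.661 2.13
vertex -2.928 -3.785 2.46
vertex -1.805 -2.931 4.192
endloop
endfacet
facet normal -0.252 -0.618 -0.744
outer loop
vertex -2.928 -3.785 2.46
vertex -2.335 -4.229 2.628
vertex -3.008 -4.353 2.959
endloop
endfacet
facet normal -0.842 0.418 0.340
outer loop
vertex -2.928 -3.785 2.46
vertex -3.008 -4.353 2.959
vertex -1.805 -2.931 4.192
endloop
endfacet
facet normal -0.252 -0.618 -0.744
outer loop
vertex -3.008 -4.353 2.959
vertex -2.335 -4.229 2.628
vertex -2.415 -4.797 3.127
endloop
endfacet
facet normal -0.470 -0.316 0.824
outer loop
vertex -3.008 -4.353 2.959
vertex -2.415 -4.797 3.127
vertex -1.805 -2.931 4.192
endloop
endfacet
facet normal -0.252 -0.618 -0.744
outer loop
vertex -2.415 -4.797 3.127
vertex -2.335 -4.229 2.628
vertex -1.741 -4.673 2.796
endloop
endfacet
facet normal 0.448 -0.549 0.706
outer loop
vertex -2.415 -4.797 3.127
vertex -1.741 -4.673 2.796
vertex -1.805 -2.931 4.192
endloop
endfacet
facet normal -0.012 0.234 -0.972
outer loop
vertex 2.82 -4.113 -2.744
vertex 2.172 -3.712 -2.64
vertex 2.9 -3.468 -2.59
endloop
endfacet
facet normal 0.899 -0.204 0.387
outer loop
vertex 2.82 -4.113 -2.744
vertex 2.9 -3.468 -2.59
vertex 2.188 -4.048 -1.24
endloop
endfacet
facet normal -0.012 0.234 -0.972
outer loop
vertex 2.9 -3.468 -2.59
vertex 2.172 -3.712 -2.64
vertex 2.431 -3.006 -2.473
endloop
endfacet
facet normal 0.647 0.515 0.562
outer loop
vertex 2.9 -3.468 -2.59
vertex 2.431 -3.006 -2.473
vertex 2.188 -4.048 -1.24
endloop
endfacet
facet normal -0.012 0.234 -0.972
outer loop
vertex 2.431 -3.006 -2.473
vertex 2.172 -3.712 -2.64
vertex 1.767 -3.076 -2.482
endloop
endfacet
facet normal -0.090 0.769 0.632
outer loop
vertex 2.431 -3.006 -2.473
vertex 1.767 -3.076 -2.482
vertex 2.188 -4.048 -1.24
endloop
endfacet
facet normal -0.011 0.234 -0.972
outer loop
vertex 1.767 -3.076 -2.482
vertex 2.172 -3.712 -2.64
vertex 1.407 -3.624 -2.61
endloop
endfacet
facet normal -0.754 0.368 0.544
outer loop
vertex 1.767 -3.076 -2.482
vertex 1.407 -3.624 -2.61
vertex 2.188 -4.048 -1.24
endloop
endfacet
facet normal -0.011 0.234 -0.972
outer loop
vertex 1.407 -3.624 -2.61
vertex 2.172 -3.712 -2.64
vertex 1.623 -4.238 -2.76
endloop
endfacet
facet normal -0.847 -0.387 0.363
outer loop
vertex 1.407 -3.624 -2.61
vertex 1.623 -4.238 -2.76
vertex 2.188 -4.048 -1.24
endloop
endfacet
facet normal -0.012 0.234 -0.972
outer loop
vertex 1.623 -4.238 -2.76
vertex 2.172 -3.712 -2.64
vertex 2.252 -4.456 -2.82
endloop
endfacet
facet normal -0.299 -0.927 0.227
outer loop
vertex 1.623 -4.238 -2.76
vertex 2.252 -4.456 -2.82
vertex 2.188 -4.048 -1.24
endloop
endfacet
facet normal -0.011 0.234 -0.972
outer loop
vertex 2.252 -4.456 -2.82
vertex 2.172 -3.712 -2.64
vertex 2.82 -4.113 -2.744
endloop
endfacet
facet normal 0.479 -0.845 0.238
outer loop
vertex 2.252 -4.456 -2.82
vertex 2.82 -4.113 -2.744
vertex 2.188 -4.048 -1.24
endloop
endfacet

endsolid


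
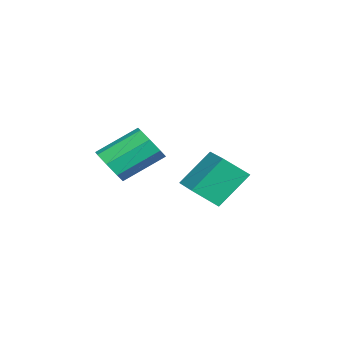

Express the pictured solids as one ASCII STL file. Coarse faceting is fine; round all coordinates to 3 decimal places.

solid 
facet normal 0.362 -0.746 -0.559
outer loop
vertex -0.056 -4.758 0.1
vertex -0.347 -4.493 -0.442
vertex 0.25 -4.427 -0.144
endloop
endfacet
facet normal 0.716 -0.162 0.679
outer loop
vertex -0.056 -4.758 0.1
vertex 0.25 -4.427 -0.144
vertex -0.602 -3.632 0.944
endloop
endfacet
facet normal 0.717 -0.160 0.678
outer loop
vertex -0.602 -3.632 0.944
vertex 0.25 -4.427 -0.144
vertex -0.297 -3.3 0.7
endloop
endfacet
facet normal -0.363 0.745 0.559
outer loop
vertex -0.602 -3.632 0.944
vertex -0.297 -3.3 0.7
vertex -0.893 -3.367 0.402
endloop
endfacet
facet normal 0.361 -0.747 -0.558
outer loop
vertex 0.25 -4.427 -0.144
vertex -0.347 -4.493 -0.442
vertex 0.206 -4.135 -0.563
endloop
endfacet
facet normal 0.928 0.344 0.142
outer loop
vertex 0.25 -4.427 -0.144
vertex 0.206 -4.135 -0.563
vertex -0.297 -3.3 0.7
endloop
endfacet
facet normal 0.929 0.342 0.143
outer loop
vertex -0.297 -3.3 0.7
vertex 0.206 -4.135 -0.563
vertex -0.34 -3.008 0.281
endloop
endfacet
facet normal -0.363 0.747 0.558
outer loop
vertex -0.297 -3.3 0.7
vertex -0.34 -3.008 0.281
vertex -0.893 -3.367 0.402
endloop
endfacet
facet normal 0.361 -0.746 -0.559
outer loop
vertex 0.206 -4.135 -0.563
vertex -0.347 -4.493 -0.442
vertex -0.162 -4.052 -0.911
endloop
endfacet
facet normal 0.596 0.646 -0.477
outer loop
vertex 0.206 -4.135 -0.563
vertex -0.162 -4.052 -0.911
vertex -0.34 -3.008 0.281
endloop
endfacet
facet normal 0.595 0.646 -0.477
outer loop
vertex -0.34 -3.008 0.281
vertex -0.162 -4.052 -0.911
vertex -0.708 -2.926 -0.067
endloop
endfacet
facet normal -0.362 0.746 0.559
outer loop
vertex -0.34 -3.008 0.281
vertex -0.708 -2.926 -0.067
vertex -0.893 -3.367 0.402
endloop
endfacet
facet normal 0.362 -0.746 -0.559
outer loop
vertex -0.162 -4.052 -0.911
vertex -0.347 -4.493 -0.442
vertex -0.638 -4.228 -0.984
endloop
endfacet
facet normal -0.086 0.571 -0.817
outer loop
vertex -0.162 -4.052 -0.911
vertex -0.638 -4.228 -0.984
vertex -0.708 -2.926 -0.067
endloop
endfacet
facet normal -0.086 0.571 -0.817
outer loop
vertex -0.708 -2.926 -0.067
vertex -0.638 -4.228 -0.984
vertex -1.184 -3.102 -0.14
endloop
endfacet
facet normal -0.362 0.746 0.559
outer loop
vertex -0.708 -2.926 -0.067
vertex -1.184 -3.102 -0.14
vertex -0.893 -3.367 0.402
endloop
endfacet
facet normal 0.363 -0.745 -0.559
outer loop
vertex -0.638 -4.228 -0.984
vertex -0.347 -4.493 -0.442
vertex -0.943 -4.56 -0.74
endloop
endfacet
facet normal -0.717 0.161 -0.678
outer loop
vertex -0.638 -4.228 -0.984
vertex -0.943 -4.56 -0.74
vertex -1.184 -3.102 -0.14
endloop
endfacet
facet normal -0.716 0.161 -0.679
outer loop
vertex -1.184 -3.102 -0.14
vertex -0.943 -4.56 -0.74
vertex -1.49 -3.433 0.104
endloop
endfacet
facet normal -0.362 0.746 0.559
outer loop
vertex -1.184 -3.102 -0.14
vertex -1.49 -3.433 0.104
vertex -0.893 -3.367 0.402
endloop
endfacet
facet normal 0.363 -0.747 -0.558
outer loop
vertex -0.943 -4.56 -0.74
vertex -0.347 -4.493 -0.442
vertex -0.9 -4.852 -0.321
endloop
endfacet
facet normal -0.928 -0.343 -0.144
outer loop
vertex -0.943 -4.56 -0.74
vertex -0.9 -4.852 -0.321
vertex -1.49 -3.433 0.104
endloop
endfacet
facet normal -0.928 -0.344 -0.142
outer loop
vertex -1.49 -3.433 0.104
vertex -0.9 -4.852 -0.321
vertex -1.446 -3.725 0.523
endloop
endfacet
facet normal -0.361 0.747 0.558
outer loop
vertex -1.49 -3.433 0.104
vertex -1.446 -3.725 0.523
vertex -0.893 -3.367 0.402
endloop
endfacet
facet normal 0.362 -0.746 -0.559
outer loop
vertex -0.9 -4.852 -0.321
vertex -0.347 -4.493 -0.442
vertex -0.532 -4.934 0.027
endloop
endfacet
facet normal -0.595 -0.646 0.477
outer loop
vertex -0.9 -4.852 -0.321
vertex -0.532 -4.934 0.027
vertex -1.446 -3.725 0.523
endloop
endfacet
facet normal -0.596 -0.646 0.476
outer loop
vertex -1.446 -3.725 0.523
vertex -0.532 -4.934 0.027
vertex -1.078 -3.808 0.871
endloop
endfacet
facet normal -0.361 0.746 0.559
outer loop
vertex -1.446 -3.725 0.523
vertex -1.078 -3.808 0.871
vertex -0.893 -3.367 0.402
endloop
endfacet
facet normal 0.362 -0.746 -0.559
outer loop
vertex -0.532 -4.934 0.027
vertex -0.347 -4.493 -0.442
vertex -0.056 -4.758 0.1
endloop
endfacet
facet normal 0.086 -0.571 0.817
outer loop
vertex -0.532 -4.934 0.027
vertex -0.056 -4.758 0.1
vertex -1.078 -3.808 0.871
endloop
endfacet
facet normal 0.086 -0.571 0.817
outer loop
vertex -1.078 -3.808 0.871
vertex -0.056 -4.758 0.1
vertex -0.602 -3.632 0.944
endloop
endfacet
facet normal -0.362 0.746 0.559
outer loop
vertex -1.078 -3.808 0.871
vertex -0.602 -3.632 0.944
vertex -0.893 -3.367 0.402
endloop
endfacet
facet normal -0.893 -0.429 -0.135
outer loop
vertex -3.807 -3.132 -2.241
vertex -4.385 -2.291 -1.088
vertex -4.075 -2.355 -2.942
endloop
endfacet
facet normal 0.376 -0.546 -0.749
outer loop
vertex -2.815 -1.749 -2.752
vertex -3.807 -3.132 -2.241
vertex -4.075 -2.355 -2.942
endloop
endfacet
facet normal -0.893 -0.429 -0.135
outer loop
vertex -4.075 -2.355 -2.942
vertex -4.385 -2.291 -1.088
vertex -4.653 -1.514 -1.788
endloop
endfacet
facet normal -0.248 0.719 -0.649
outer loop
vertex -4.653 -1.514 -1.788
vertex -2.815 -1.749 -2.752
vertex -4.075 -2.355 -2.942
endloop
endfacet
facet normal 0.248 -0.719 0.649
outer loop
vertex -3.807 -3.132 -2.241
vertex -3.125 -1.685 -0.898
vertex -4.385 -2.291 -1.088
endloop
endfacet
facet normal 0.375 -0.546 -0.749
outer loop
vertex -2.547 -2.526 -2.052
vertex -3.807 -3.132 -2.241
vertex -2.815 -1.749 -2.752
endloop
endfacet
facet normal 0.249 -0.719 0.649
outer loop
vertex -2.547 -2.526 -2.052
vertex -3.125 -1.685 -0.898
vertex -3.807 -3.132 -2.241
endloop
endfacet
facet normal -0.375 0.546 0.749
outer loop
vertex -4.385 -2.291 -1.088
vertex -3.125 -1.685 -0.898
vertex -4.653 -1.514 -1.788
endloop
endfacet
facet normal -0.248 0.719 -0.649
outer loop
vertex -3.393 -0.908 -1.599
vertex -2.815 -1.749 -2.752
vertex -4.653 -1.514 -1.788
endloop
endfacet
facet normal -0.375 0.546 0.749
outer loop
vertex -4.653 -1.514 -1.788
vertex -3.125 -1.685 -0.898
vertex -3.393 -0.908 -1.599
endloop
endfacet
facet normal 0.893 0.429 0.135
outer loop
vertex -3.393 -0.908 -1.599
vertex -2.547 -2.526 -2.052
vertex -2.815 -1.749 -2.752
endloop
endfacet
facet normal 0.893 0.429 0.134
outer loop
vertex -3.125 -1.685 -0.898
vertex -2.547 -2.526 -2.052
vertex -3.393 -0.908 -1.599
endloop
endfacet

endsolid


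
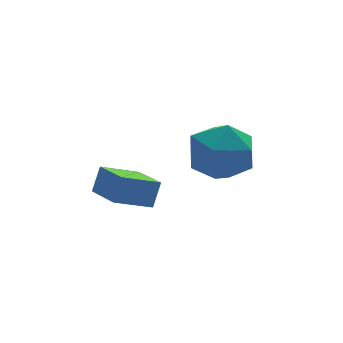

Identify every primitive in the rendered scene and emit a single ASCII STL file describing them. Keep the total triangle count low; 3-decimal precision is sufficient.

solid 
facet normal -0.917 0.110 0.383
outer loop
vertex -0.95 3.115 1.54
vertex -0.927 4.696 1.143
vertex -1.348 2.897 0.649
endloop
endfacet
facet normal -0.015 -0.970 0.244
outer loop
vertex -0.073 2.744 0.117
vertex -0.95 3.115 1.54
vertex -1.348 2.897 0.649
endloop
endfacet
facet normal -0.917 0.110 0.383
outer loop
vertex -1.348 2.897 0.649
vertex -0.927 4.696 1.143
vertex -1.325 4.477 0.252
endloop
endfacet
facet normal -0.398 -0.218 -0.891
outer loop
vertex -1.325 4.477 0.252
vertex -0.073 2.744 0.117
vertex -1.348 2.897 0.649
endloop
endfacet
facet normal 0.398 0.218 0.891
outer loop
vertex -0.95 3.115 1.54
vertex 0.348 4.543 0.611
vertex -0.927 4.696 1.143
endloop
endfacet
facet normal -0.014 -0.970 0.244
outer loop
vertex 0.325 2.963 1.008
vertex -0.95 3.115 1.54
vertex -0.073 2.744 0.117
endloop
endfacet
facet normal 0.398 0.218 0.891
outer loop
vertex 0.325 2.963 1.008
vertex 0.348 4.543 0.611
vertex -0.95 3.115 1.54
endloop
endfacet
facet normal 0.014 0.970 -0.245
outer loop
vertex -0.927 4.696 1.143
vertex 0.348 4.543 0.611
vertex -1.325 4.477 0.252
endloop
endfacet
facet normal -0.398 -0.218 -0.891
outer loop
vertex -0.05 4.325 -0.28
vertex -0.073 2.744 0.117
vertex -1.325 4.477 0.252
endloop
endfacet
facet normal 0.014 0.970 -0.244
outer loop
vertex -1.325 4.477 0.252
vertex 0.348 4.543 0.611
vertex -0.05 4.325 -0.28
endloop
endfacet
facet normal 0.917 -0.109 -0.383
outer loop
vertex -0.05 4.325 -0.28
vertex 0.325 2.963 1.008
vertex -0.073 2.744 0.117
endloop
endfacet
facet normal 0.917 -0.110 -0.383
outer loop
vertex 0.348 4.543 0.611
vertex 0.325 2.963 1.008
vertex -0.05 4.325 -0.28
endloop
endfacet
facet normal -0.106 0.545 0.832
outer loop
vertex 1.404 1.563 3.923
vertex 0.335 1.076 4.106
vertex 1.307 0.567 4.563
endloop
endfacet
facet normal 0.582 0.399 0.709
outer loop
vertex 1.404 1.563 3.923
vertex 1.307 0.567 4.563
vertex 2.188 0.683 3.774
endloop
endfacet
facet normal 0.751 0.658 0.066
outer loop
vertex 1.404 1.563 3.923
vertex 2.188 0.683 3.774
vertex 1.761 1.265 2.83
endloop
endfacet
facet normal 0.167 0.964 -0.208
outer loop
vertex 1.404 1.563 3.923
vertex 1.761 1.265 2.83
vertex 0.616 1.508 3.035
endloop
endfacet
facet normal -0.362 0.894 0.266
outer loop
vertex 1.404 1.563 3.923
vertex 0.616 1.508 3.035
vertex 0.335 1.076 4.106
endloop
endfacet
facet normal 0.656 -0.311 0.687
outer loop
vertex 2.188 0.683 3.774
vertex 1.307 0.567 4.563
vertex 1.604 -0.348 3.865
endloop
endfacet
facet normal -0.456 -0.075 0.887
outer loop
vertex 1.307 0.567 4.563
vertex 0.335 1.076 4.106
vertex 0.459 -0.105 4.07
endloop
endfacet
facet normal -0.871 0.491 -0.031
outer loop
vertex 0.335 1.076 4.106
vertex 0.616 1.508 3.035
vertex 0.032 0.477 3.126
endloop
endfacet
facet normal -0.015 0.603 -0.797
outer loop
vertex 0.616 1.508 3.035
vertex 1.761 1.265 2.83
vertex 0.913 0.593 2.337
endloop
endfacet
facet normal 0.929 0.108 -0.353
outer loop
vertex 1.761 1.265 2.83
vertex 2.188 0.683 3.774
vertex 1.885 0.084 2.794
endloop
endfacet
facet normal -0.167 -0.964 0.208
outer loop
vertex 0.816 -0.403 2.977
vertex 1.604 -0.348 3.865
vertex 0.459 -0.105 4.07
endloop
endfacet
facet normal -0.751 -0.658 -0.066
outer loop
vertex 0.816 -0.403 2.977
vertex 0.459 -0.105 4.07
vertex 0.032 0.477 3.126
endloop
endfacet
facet normal -0.582 -0.399 -0.709
outer loop
vertex 0.816 -0.403 2.977
vertex 0.032 0.477 3.126
vertex 0.913 0.593 2.337
endloop
endfacet
facet normal 0.106 -0.545 -0.832
outer loop
vertex 0.816 -0.403 2.977
vertex 0.913 0.593 2.337
vertex 1.885 0.084 2.794
endloop
endfacet
facet normal 0.362 -0.894 -0.266
outer loop
vertex 0.816 -0.403 2.977
vertex 1.885 0.084 2.794
vertex 1.604 -0.348 3.865
endloop
endfacet
facet normal 0.015 -0.603 0.797
outer loop
vertex 0.459 -0.105 4.07
vertex 1.604 -0.348 3.865
vertex 1.307 0.567 4.563
endloop
endfacet
facet normal -0.929 -0.108 0.353
outer loop
vertex 0.032 0.477 3.126
vertex 0.459 -0.105 4.07
vertex 0.335 1.076 4.106
endloop
endfacet
facet normal -0.656 0.311 -0.687
outer loop
vertex 0.913 0.593 2.337
vertex 0.032 0.477 3.126
vertex 0.616 1.508 3.035
endloop
endfacet
facet normal 0.456 0.075 -0.887
outer loop
vertex 1.885 0.084 2.794
vertex 0.913 0.593 2.337
vertex 1.761 1.265 2.83
endloop
endfacet
facet normal 0.871 -0.491 0.031
outer loop
vertex 1.604 -0.348 3.865
vertex 1.885 0.084 2.794
vertex 2.188 0.683 3.774
endloop
endfacet

endsolid


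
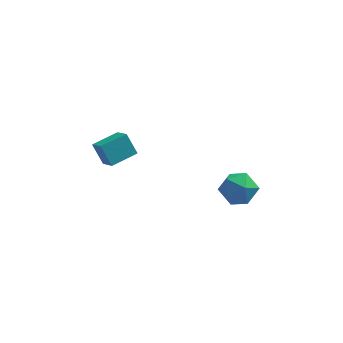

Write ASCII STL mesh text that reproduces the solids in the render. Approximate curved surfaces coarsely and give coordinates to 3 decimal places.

solid 
facet normal -0.884 -0.344 0.316
outer loop
vertex 2.778 1.874 -3.762
vertex 3.306 0.792 -3.463
vertex 3.249 1.706 -2.626
endloop
endfacet
facet normal -0.841 0.363 0.402
outer loop
vertex 2.778 1.874 -3.762
vertex 3.249 1.706 -2.626
vertex 3.429 2.781 -3.22
endloop
endfacet
facet normal -0.717 0.656 -0.236
outer loop
vertex 2.778 1.874 -3.762
vertex 3.429 2.781 -3.22
vertex 3.597 2.531 -4.423
endloop
endfacet
facet normal -0.684 0.130 -0.718
outer loop
vertex 2.778 1.874 -3.762
vertex 3.597 2.531 -4.423
vertex 3.521 1.301 -4.574
endloop
endfacet
facet normal -0.788 -0.488 -0.376
outer loop
vertex 2.778 1.874 -3.762
vertex 3.521 1.301 -4.574
vertex 3.306 0.792 -3.463
endloop
endfacet
facet normal -0.279 0.500 0.820
outer loop
vertex 3.429 2.781 -3.22
vertex 3.249 1.706 -2.626
vertex 4.359 2.259 -2.586
endloop
endfacet
facet normal -0.349 -0.645 0.680
outer loop
vertex 3.249 1.706 -2.626
vertex 3.306 0.792 -3.463
vertex 4.283 1.029 -2.737
endloop
endfacet
facet normal -0.193 -0.877 -0.439
outer loop
vertex 3.306 0.792 -3.463
vertex 3.521 1.301 -4.574
vertex 4.451 0.779 -3.94
endloop
endfacet
facet normal -0.026 0.123 -0.992
outer loop
vertex 3.521 1.301 -4.574
vertex 3.597 2.531 -4.423
vertex 4.631 1.854 -4.534
endloop
endfacet
facet normal -0.078 0.974 -0.213
outer loop
vertex 3.597 2.531 -4.423
vertex 3.429 2.781 -3.22
vertex 4.574 2.768 -3.697
endloop
endfacet
facet normal 0.684 -0.130 0.718
outer loop
vertex 5.102 1.686 -3.398
vertex 4.359 2.259 -2.586
vertex 4.283 1.029 -2.737
endloop
endfacet
facet normal 0.717 -0.656 0.236
outer loop
vertex 5.102 1.686 -3.398
vertex 4.283 1.029 -2.737
vertex 4.451 0.779 -3.94
endloop
endfacet
facet normal 0.841 -0.363 -0.402
outer loop
vertex 5.102 1.686 -3.398
vertex 4.451 0.779 -3.94
vertex 4.631 1.854 -4.534
endloop
endfacet
facet normal 0.884 0.344 -0.316
outer loop
vertex 5.102 1.686 -3.398
vertex 4.631 1.854 -4.534
vertex 4.574 2.768 -3.697
endloop
endfacet
facet normal 0.788 0.488 0.376
outer loop
vertex 5.102 1.686 -3.398
vertex 4.574 2.768 -3.697
vertex 4.359 2.259 -2.586
endloop
endfacet
facet normal 0.026 -0.123 0.992
outer loop
vertex 4.283 1.029 -2.737
vertex 4.359 2.259 -2.586
vertex 3.249 1.706 -2.626
endloop
endfacet
facet normal 0.078 -0.974 0.213
outer loop
vertex 4.451 0.779 -3.94
vertex 4.283 1.029 -2.737
vertex 3.306 0.792 -3.463
endloop
endfacet
facet normal 0.279 -0.500 -0.820
outer loop
vertex 4.631 1.854 -4.534
vertex 4.451 0.779 -3.94
vertex 3.521 1.301 -4.574
endloop
endfacet
facet normal 0.349 0.645 -0.680
outer loop
vertex 4.574 2.768 -3.697
vertex 4.631 1.854 -4.534
vertex 3.597 2.531 -4.423
endloop
endfacet
facet normal 0.193 0.877 0.439
outer loop
vertex 4.359 2.259 -2.586
vertex 4.574 2.768 -3.697
vertex 3.429 2.781 -3.22
endloop
endfacet
facet normal -0.804 -0.575 -0.148
outer loop
vertex -3.662 1.522 0.262
vertex -4.23 2.518 -0.523
vertex -3.041 0.955 -0.907
endloop
endfacet
facet normal 0.409 -0.717 0.565
outer loop
vertex -1.69 1.922 -0.657
vertex -3.662 1.522 0.262
vertex -3.041 0.955 -0.907
endloop
endfacet
facet normal -0.804 -0.575 -0.148
outer loop
vertex -3.041 0.955 -0.907
vertex -4.23 2.518 -0.523
vertex -3.609 1.951 -1.692
endloop
endfacet
facet normal 0.432 -0.393 -0.812
outer loop
vertex -3.609 1.951 -1.692
vertex -1.69 1.922 -0.657
vertex -3.041 0.955 -0.907
endloop
endfacet
facet normal -0.432 0.393 0.812
outer loop
vertex -3.662 1.522 0.262
vertex -2.879 3.485 -0.273
vertex -4.23 2.518 -0.523
endloop
endfacet
facet normal 0.409 -0.717 0.565
outer loop
vertex -2.311 2.489 0.512
vertex -3.662 1.522 0.262
vertex -1.69 1.922 -0.657
endloop
endfacet
facet normal -0.432 0.393 0.812
outer loop
vertex -2.311 2.489 0.512
vertex -2.879 3.485 -0.273
vertex -3.662 1.522 0.262
endloop
endfacet
facet normal -0.409 0.717 -0.565
outer loop
vertex -4.23 2.518 -0.523
vertex -2.879 3.485 -0.273
vertex -3.609 1.951 -1.692
endloop
endfacet
facet normal 0.432 -0.393 -0.812
outer loop
vertex -2.258 2.918 -1.442
vertex -1.69 1.922 -0.657
vertex -3.609 1.951 -1.692
endloop
endfacet
facet normal -0.409 0.717 -0.565
outer loop
vertex -3.609 1.951 -1.692
vertex -2.879 3.485 -0.273
vertex -2.258 2.918 -1.442
endloop
endfacet
facet normal 0.804 0.575 0.148
outer loop
vertex -2.258 2.918 -1.442
vertex -2.311 2.489 0.512
vertex -1.69 1.922 -0.657
endloop
endfacet
facet normal 0.804 0.575 0.148
outer loop
vertex -2.879 3.485 -0.273
vertex -2.311 2.489 0.512
vertex -2.258 2.918 -1.442
endloop
endfacet

endsolid


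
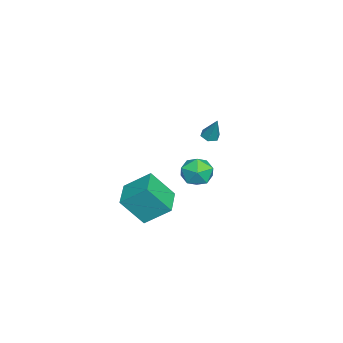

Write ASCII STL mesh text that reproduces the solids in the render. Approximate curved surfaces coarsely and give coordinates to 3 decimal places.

solid 
facet normal -0.993 -0.080 0.092
outer loop
vertex 3.1 -2.306 0.628
vertex 3.087 -0.811 1.785
vertex 2.846 -1.037 -1.014
endloop
endfacet
facet normal 0.007 -0.791 -0.612
outer loop
vertex 4.693 -0.889 -1.185
vertex 3.1 -2.306 0.628
vertex 2.846 -1.037 -1.014
endloop
endfacet
facet normal -0.993 -0.079 0.092
outer loop
vertex 2.846 -1.037 -1.014
vertex 3.087 -0.811 1.785
vertex 2.834 0.458 0.143
endloop
endfacet
facet normal -0.121 0.607 -0.785
outer loop
vertex 2.834 0.458 0.143
vertex 4.693 -0.889 -1.185
vertex 2.846 -1.037 -1.014
endloop
endfacet
facet normal 0.121 -0.607 0.785
outer loop
vertex 3.1 -2.306 0.628
vertex 4.934 -0.663 1.614
vertex 3.087 -0.811 1.785
endloop
endfacet
facet normal 0.007 -0.791 -0.612
outer loop
vertex 4.946 -2.158 0.457
vertex 3.1 -2.306 0.628
vertex 4.693 -0.889 -1.185
endloop
endfacet
facet normal 0.121 -0.607 0.785
outer loop
vertex 4.946 -2.158 0.457
vertex 4.934 -0.663 1.614
vertex 3.1 -2.306 0.628
endloop
endfacet
facet normal -0.007 0.791 0.612
outer loop
vertex 3.087 -0.811 1.785
vertex 4.934 -0.663 1.614
vertex 2.834 0.458 0.143
endloop
endfacet
facet normal -0.121 0.607 -0.785
outer loop
vertex 4.68 0.606 -0.028
vertex 4.693 -0.889 -1.185
vertex 2.834 0.458 0.143
endloop
endfacet
facet normal -0.007 0.791 0.612
outer loop
vertex 2.834 0.458 0.143
vertex 4.934 -0.663 1.614
vertex 4.68 0.606 -0.028
endloop
endfacet
facet normal 0.993 0.079 -0.092
outer loop
vertex 4.68 0.606 -0.028
vertex 4.946 -2.158 0.457
vertex 4.693 -0.889 -1.185
endloop
endfacet
facet normal 0.993 0.079 -0.092
outer loop
vertex 4.934 -0.663 1.614
vertex 4.946 -2.158 0.457
vertex 4.68 0.606 -0.028
endloop
endfacet
facet normal -0.310 -0.296 -0.903
outer loop
vertex -3.479 0.823 1.196
vertex -3.775 1.329 1.132
vertex -3.214 1.29 0.952
endloop
endfacet
facet normal 0.892 -0.427 0.151
outer loop
vertex -3.479 0.823 1.196
vertex -3.214 1.29 0.952
vertex -3.245 1.831 2.668
endloop
endfacet
facet normal -0.310 -0.295 -0.904
outer loop
vertex -3.214 1.29 0.952
vertex -3.775 1.329 1.132
vertex -3.51 1.797 0.888
endloop
endfacet
facet normal 0.863 0.486 -0.138
outer loop
vertex -3.214 1.29 0.952
vertex -3.51 1.797 0.888
vertex -3.245 1.831 2.668
endloop
endfacet
facet normal -0.311 -0.295 -0.903
outer loop
vertex -3.51 1.797 0.888
vertex -3.775 1.329 1.132
vertex -4.071 1.835 1.069
endloop
endfacet
facet normal 0.059 0.998 -0.028
outer loop
vertex -3.51 1.797 0.888
vertex -4.071 1.835 1.069
vertex -3.245 1.831 2.668
endloop
endfacet
facet normal -0.312 -0.295 -0.903
outer loop
vertex -4.071 1.835 1.069
vertex -3.775 1.329 1.132
vertex -4.335 1.368 1.313
endloop
endfacet
facet normal -0.713 0.596 0.370
outer loop
vertex -4.071 1.835 1.069
vertex -4.335 1.368 1.313
vertex -3.245 1.831 2.668
endloop
endfacet
facet normal -0.312 -0.295 -0.903
outer loop
vertex -4.335 1.368 1.313
vertex -3.775 1.329 1.132
vertex -4.039 0.861 1.376
endloop
endfacet
facet normal -0.683 -0.317 0.658
outer loop
vertex -4.335 1.368 1.313
vertex -4.039 0.861 1.376
vertex -3.245 1.831 2.668
endloop
endfacet
facet normal -0.310 -0.296 -0.903
outer loop
vertex -4.039 0.861 1.376
vertex -3.775 1.329 1.132
vertex -3.479 0.823 1.196
endloop
endfacet
facet normal 0.120 -0.828 0.548
outer loop
vertex -4.039 0.861 1.376
vertex -3.479 0.823 1.196
vertex -3.245 1.831 2.668
endloop
endfacet
facet normal -0.286 0.543 0.790
outer loop
vertex 1.35 1.951 2.054
vertex 2.173 1.561 2.62
vertex 2.294 2.459 2.046
endloop
endfacet
facet normal -0.465 0.867 0.180
outer loop
vertex 1.35 1.951 2.054
vertex 2.294 2.459 2.046
vertex 1.737 2.349 1.137
endloop
endfacet
facet normal -0.885 0.425 -0.189
outer loop
vertex 1.35 1.951 2.054
vertex 1.737 2.349 1.137
vertex 1.271 1.383 1.148
endloop
endfacet
facet normal -0.966 -0.173 0.193
outer loop
vertex 1.35 1.951 2.054
vertex 1.271 1.383 1.148
vertex 1.541 0.896 2.065
endloop
endfacet
facet normal -0.595 -0.099 0.797
outer loop
vertex 1.35 1.951 2.054
vertex 1.541 0.896 2.065
vertex 2.173 1.561 2.62
endloop
endfacet
facet normal 0.132 0.971 -0.199
outer loop
vertex 1.737 2.349 1.137
vertex 2.294 2.459 2.046
vertex 2.799 2.204 1.135
endloop
endfacet
facet normal 0.422 0.447 0.789
outer loop
vertex 2.294 2.459 2.046
vertex 2.173 1.561 2.62
vertex 3.069 1.717 2.052
endloop
endfacet
facet normal -0.079 -0.593 0.801
outer loop
vertex 2.173 1.561 2.62
vertex 1.541 0.896 2.065
vertex 2.603 0.751 2.063
endloop
endfacet
facet normal -0.680 -0.712 -0.178
outer loop
vertex 1.541 0.896 2.065
vertex 1.271 1.383 1.148
vertex 2.046 0.641 1.154
endloop
endfacet
facet normal -0.549 0.256 -0.796
outer loop
vertex 1.271 1.383 1.148
vertex 1.737 2.349 1.137
vertex 2.167 1.539 0.58
endloop
endfacet
facet normal 0.966 0.173 -0.193
outer loop
vertex 2.99 1.149 1.146
vertex 2.799 2.204 1.135
vertex 3.069 1.717 2.052
endloop
endfacet
facet normal 0.885 -0.425 0.189
outer loop
vertex 2.99 1.149 1.146
vertex 3.069 1.717 2.052
vertex 2.603 0.751 2.063
endloop
endfacet
facet normal 0.465 -0.867 -0.180
outer loop
vertex 2.99 1.149 1.146
vertex 2.603 0.751 2.063
vertex 2.046 0.641 1.154
endloop
endfacet
facet normal 0.286 -0.543 -0.790
outer loop
vertex 2.99 1.149 1.146
vertex 2.046 0.641 1.154
vertex 2.167 1.539 0.58
endloop
endfacet
facet normal 0.595 0.099 -0.797
outer loop
vertex 2.99 1.149 1.146
vertex 2.167 1.539 0.58
vertex 2.799 2.204 1.135
endloop
endfacet
facet normal 0.680 0.712 0.178
outer loop
vertex 3.069 1.717 2.052
vertex 2.799 2.204 1.135
vertex 2.294 2.459 2.046
endloop
endfacet
facet normal 0.549 -0.256 0.796
outer loop
vertex 2.603 0.751 2.063
vertex 3.069 1.717 2.052
vertex 2.173 1.561 2.62
endloop
endfacet
facet normal -0.132 -0.971 0.199
outer loop
vertex 2.046 0.641 1.154
vertex 2.603 0.751 2.063
vertex 1.541 0.896 2.065
endloop
endfacet
facet normal -0.422 -0.447 -0.789
outer loop
vertex 2.167 1.539 0.58
vertex 2.046 0.641 1.154
vertex 1.271 1.383 1.148
endloop
endfacet
facet normal 0.079 0.593 -0.801
outer loop
vertex 2.799 2.204 1.135
vertex 2.167 1.539 0.58
vertex 1.737 2.349 1.137
endloop
endfacet

endsolid


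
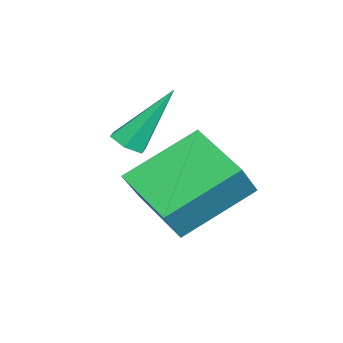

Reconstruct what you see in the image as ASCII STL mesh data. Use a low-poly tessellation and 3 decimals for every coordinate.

solid 
facet normal 0.231 -0.508 -0.829
outer loop
vertex 0.186 -0.469 -0.943
vertex -0.319 -0.516 -1.055
vertex -0.051 -0.107 -1.231
endloop
endfacet
facet normal 0.787 0.606 0.114
outer loop
vertex 0.186 -0.469 -0.943
vertex -0.051 -0.107 -1.231
vertex -0.781 0.496 0.595
endloop
endfacet
facet normal 0.231 -0.508 -0.829
outer loop
vertex -0.051 -0.107 -1.231
vertex -0.319 -0.516 -1.055
vertex -0.556 -0.154 -1.343
endloop
endfacet
facet normal -0.017 0.947 -0.320
outer loop
vertex -0.051 -0.107 -1.231
vertex -0.556 -0.154 -1.343
vertex -0.781 0.496 0.595
endloop
endfacet
facet normal 0.232 -0.508 -0.830
outer loop
vertex -0.556 -0.154 -1.343
vertex -0.319 -0.516 -1.055
vertex -0.825 -0.563 -1.168
endloop
endfacet
facet normal -0.855 0.454 -0.252
outer loop
vertex -0.556 -0.154 -1.343
vertex -0.825 -0.563 -1.168
vertex -0.781 0.496 0.595
endloop
endfacet
facet normal 0.232 -0.509 -0.829
outer loop
vertex -0.825 -0.563 -1.168
vertex -0.319 -0.516 -1.055
vertex -0.588 -0.925 -0.879
endloop
endfacet
facet normal -0.889 -0.382 0.251
outer loop
vertex -0.825 -0.563 -1.168
vertex -0.588 -0.925 -0.879
vertex -0.781 0.496 0.595
endloop
endfacet
facet normal 0.231 -0.509 -0.829
outer loop
vertex -0.588 -0.925 -0.879
vertex -0.319 -0.516 -1.055
vertex -0.082 -0.878 -0.767
endloop
endfacet
facet normal -0.085 -0.723 0.686
outer loop
vertex -0.588 -0.925 -0.879
vertex -0.082 -0.878 -0.767
vertex -0.781 0.496 0.595
endloop
endfacet
facet normal 0.231 -0.508 -0.829
outer loop
vertex -0.082 -0.878 -0.767
vertex -0.319 -0.516 -1.055
vertex 0.186 -0.469 -0.943
endloop
endfacet
facet normal 0.753 -0.228 0.617
outer loop
vertex -0.082 -0.878 -0.767
vertex 0.186 -0.469 -0.943
vertex -0.781 0.496 0.595
endloop
endfacet
facet normal -0.509 0.694 0.510
outer loop
vertex 0.654 1.37 0.071
vertex 1.839 2.621 -0.45
vertex -0.018 1.597 -0.909
endloop
endfacet
facet normal -0.658 -0.695 0.290
outer loop
vertex 1.081 0.099 -2.01
vertex 0.654 1.37 0.071
vertex -0.018 1.597 -0.909
endloop
endfacet
facet normal -0.509 0.694 0.510
outer loop
vertex -0.018 1.597 -0.909
vertex 1.839 2.621 -0.45
vertex 1.167 2.849 -1.43
endloop
endfacet
facet normal -0.555 0.188 -0.810
outer loop
vertex 1.167 2.849 -1.43
vertex 1.081 0.099 -2.01
vertex -0.018 1.597 -0.909
endloop
endfacet
facet normal 0.555 -0.188 0.810
outer loop
vertex 0.654 1.37 0.071
vertex 2.938 1.123 -1.551
vertex 1.839 2.621 -0.45
endloop
endfacet
facet normal -0.658 -0.695 0.290
outer loop
vertex 1.753 -0.129 -1.03
vertex 0.654 1.37 0.071
vertex 1.081 0.099 -2.01
endloop
endfacet
facet normal 0.555 -0.188 0.810
outer loop
vertex 1.753 -0.129 -1.03
vertex 2.938 1.123 -1.551
vertex 0.654 1.37 0.071
endloop
endfacet
facet normal 0.658 0.695 -0.289
outer loop
vertex 1.839 2.621 -0.45
vertex 2.938 1.123 -1.551
vertex 1.167 2.849 -1.43
endloop
endfacet
facet normal -0.555 0.188 -0.810
outer loop
vertex 2.266 1.35 -2.531
vertex 1.081 0.099 -2.01
vertex 1.167 2.849 -1.43
endloop
endfacet
facet normal 0.658 0.695 -0.290
outer loop
vertex 1.167 2.849 -1.43
vertex 2.938 1.123 -1.551
vertex 2.266 1.35 -2.531
endloop
endfacet
facet normal 0.508 -0.694 -0.510
outer loop
vertex 2.266 1.35 -2.531
vertex 1.753 -0.129 -1.03
vertex 1.081 0.099 -2.01
endloop
endfacet
facet normal 0.509 -0.694 -0.510
outer loop
vertex 2.938 1.123 -1.551
vertex 1.753 -0.129 -1.03
vertex 2.266 1.35 -2.531
endloop
endfacet

endsolid
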